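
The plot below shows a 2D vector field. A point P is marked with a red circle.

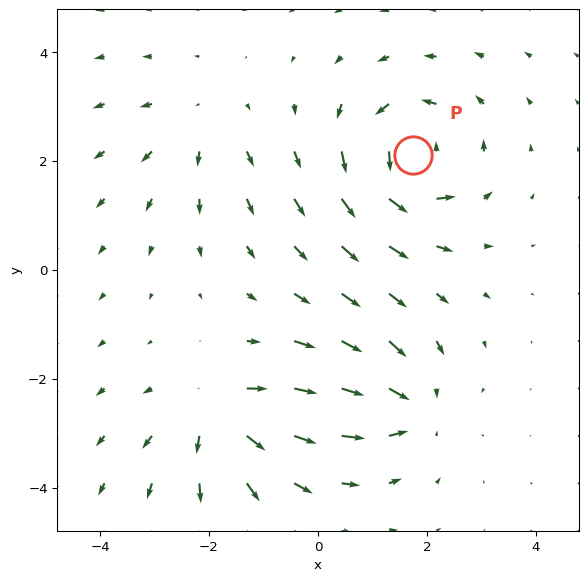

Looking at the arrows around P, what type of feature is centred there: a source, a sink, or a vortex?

At P (1.7, 2.1) the arrows circulate counterclockwise. Divergence ≈0, curl about +6 — near-zero divergence with nonzero curl is a vortex.

vortex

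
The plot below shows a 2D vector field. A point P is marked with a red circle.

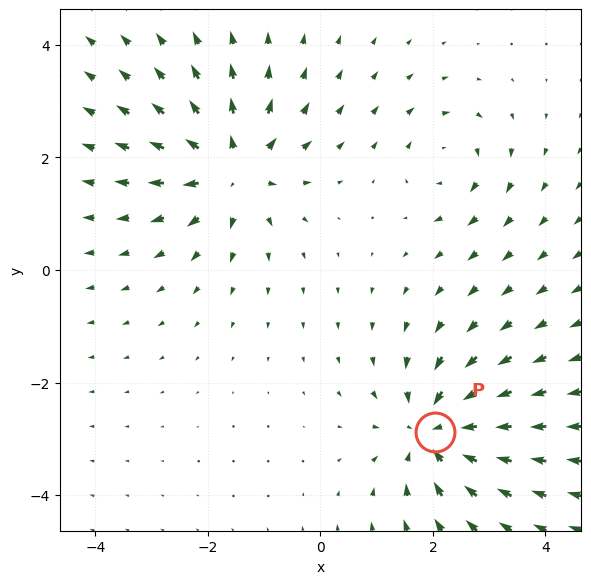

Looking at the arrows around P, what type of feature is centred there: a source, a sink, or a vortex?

sink

At P (2.0, -2.9) the arrows converge inward. Divergence about -5, curl ≈0 — negative divergence with near-zero curl is a sink.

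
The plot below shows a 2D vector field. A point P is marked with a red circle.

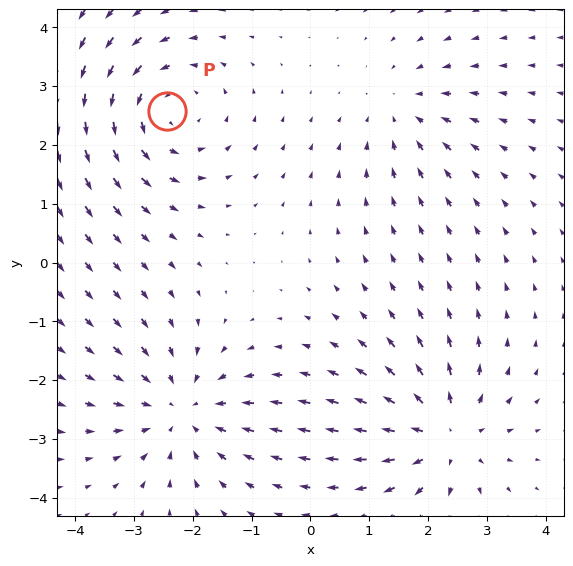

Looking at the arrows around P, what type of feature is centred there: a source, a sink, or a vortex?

vortex

At P (-2.4, 2.6) the arrows circulate counterclockwise. Divergence ≈0, curl about +4 — near-zero divergence with nonzero curl is a vortex.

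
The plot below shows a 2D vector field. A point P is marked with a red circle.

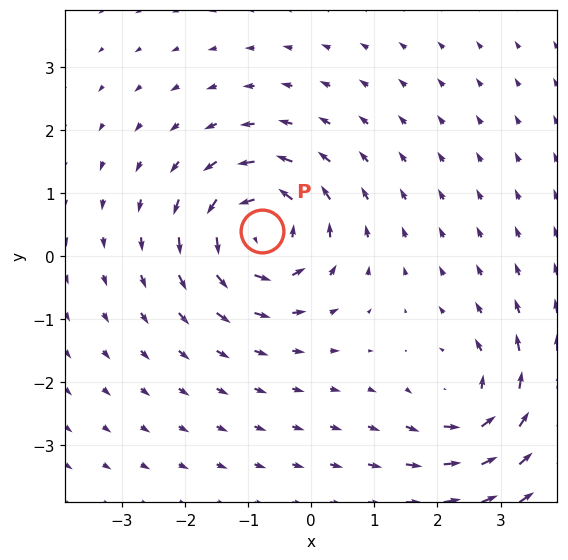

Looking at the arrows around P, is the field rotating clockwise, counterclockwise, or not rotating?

counterclockwise

Near P at (-0.8, 0.4) the arrows circulate counterclockwise. The curl (z-component) there is about +6; positive curl means counterclockwise rotation.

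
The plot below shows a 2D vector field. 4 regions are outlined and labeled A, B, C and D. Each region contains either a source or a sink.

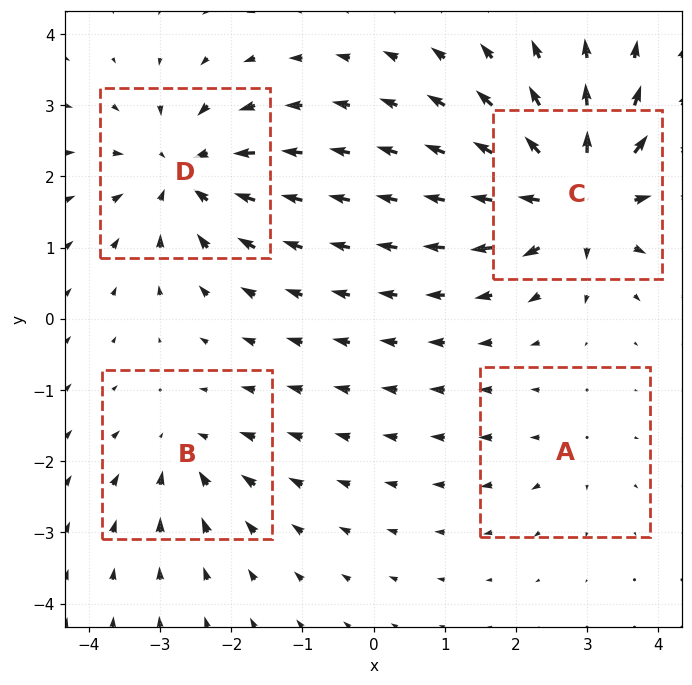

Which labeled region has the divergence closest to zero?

A

Divergence at each region's feature centre — A: about +2, B: about -4, C: about +8, D: about -6. Region A is closest to zero.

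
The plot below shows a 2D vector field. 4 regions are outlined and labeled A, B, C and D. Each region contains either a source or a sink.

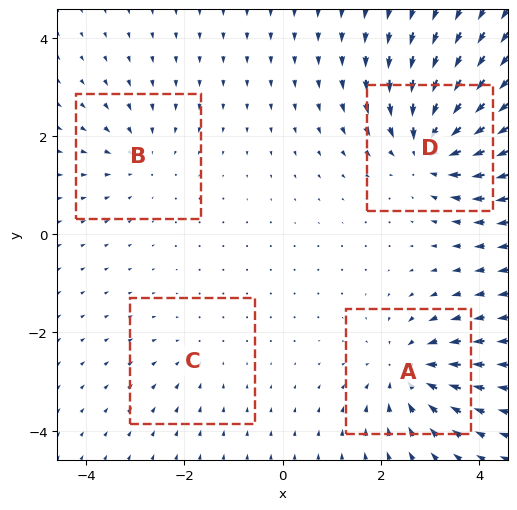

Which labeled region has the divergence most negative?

Divergence at each region's feature centre — A: about -5, B: about -3, C: about -2, D: about -7. Region D is most negative.

D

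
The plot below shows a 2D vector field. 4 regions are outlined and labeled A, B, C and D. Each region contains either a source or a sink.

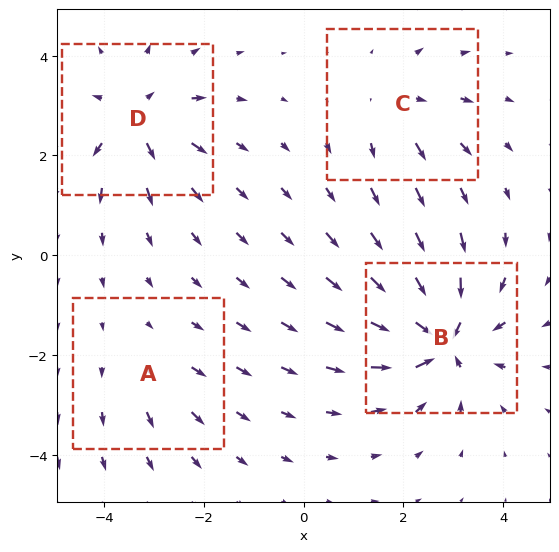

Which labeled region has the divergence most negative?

Divergence at each region's feature centre — A: about +2, B: about -8, C: about +4, D: about +6. Region B is most negative.

B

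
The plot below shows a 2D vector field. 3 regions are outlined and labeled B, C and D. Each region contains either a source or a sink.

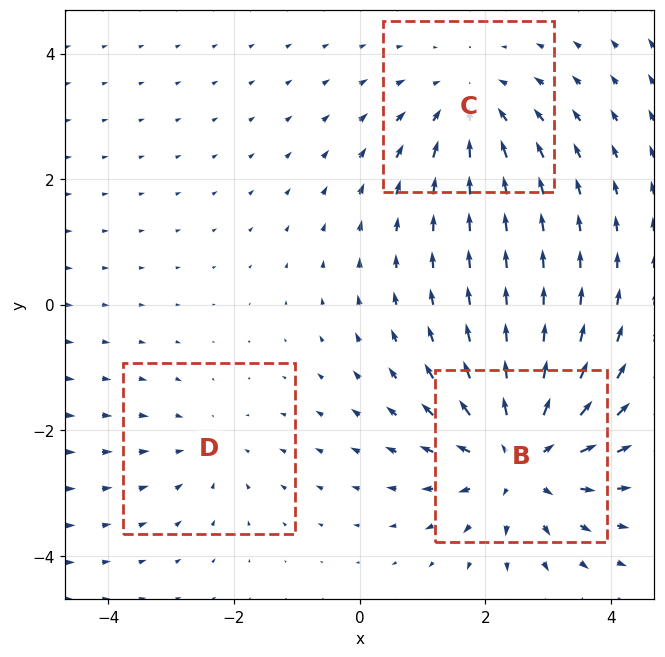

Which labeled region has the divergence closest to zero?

Divergence at each region's feature centre — B: about +4, C: about -3, D: about -2. Region D is closest to zero.

D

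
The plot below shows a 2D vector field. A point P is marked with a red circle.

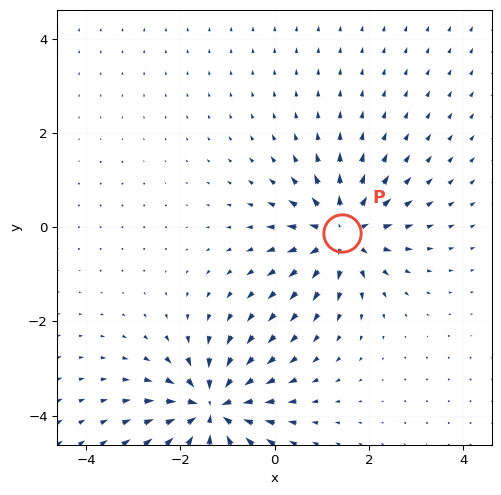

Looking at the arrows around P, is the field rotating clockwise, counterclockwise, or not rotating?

Near P at (1.4, -0.1) the arrows show no circulation. The curl there is ≈0.

not rotating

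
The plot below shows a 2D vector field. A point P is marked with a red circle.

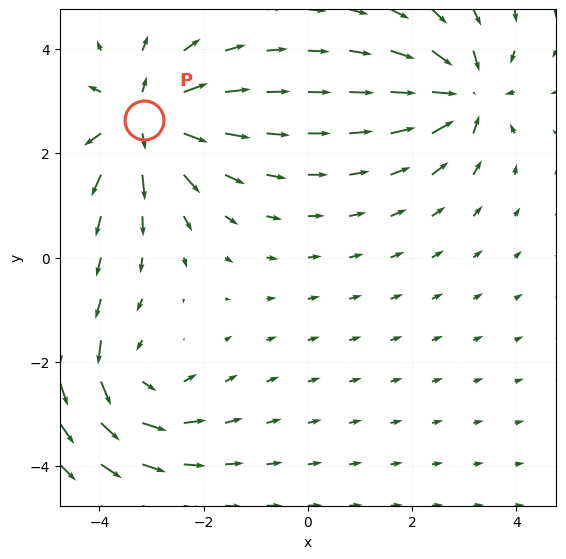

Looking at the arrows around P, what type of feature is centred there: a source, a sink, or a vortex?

At P (-3.1, 2.6) the arrows spread outward. Divergence about +5, curl ≈0 — positive divergence with near-zero curl is a source.

source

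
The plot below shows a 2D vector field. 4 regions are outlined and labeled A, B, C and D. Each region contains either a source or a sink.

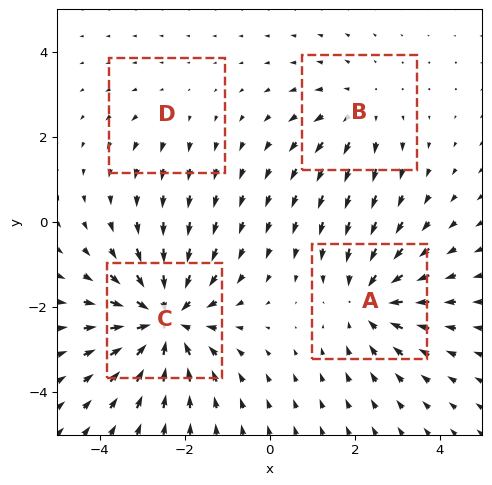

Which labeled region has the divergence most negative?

Divergence at each region's feature centre — A: about -4, B: about +3, C: about -6, D: about +2. Region C is most negative.

C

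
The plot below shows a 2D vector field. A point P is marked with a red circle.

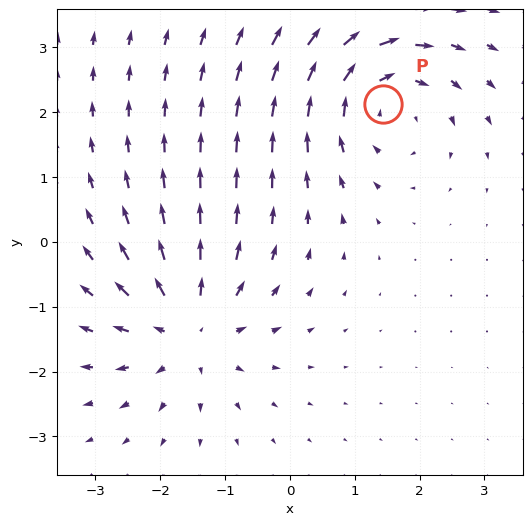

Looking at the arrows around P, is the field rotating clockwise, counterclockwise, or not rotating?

Near P at (1.4, 2.1) the arrows circulate clockwise. The curl (z-component) there is about -5; negative curl means clockwise rotation.

clockwise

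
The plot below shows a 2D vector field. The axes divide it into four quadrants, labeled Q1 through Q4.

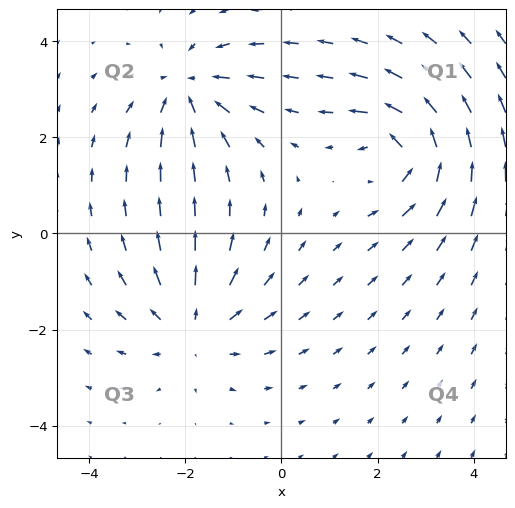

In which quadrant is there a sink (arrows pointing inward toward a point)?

Q2

The sink sits at approximately (-1.9, 3.0), which lies in quadrant Q2. The divergence there is about -4, negative as expected for a sink.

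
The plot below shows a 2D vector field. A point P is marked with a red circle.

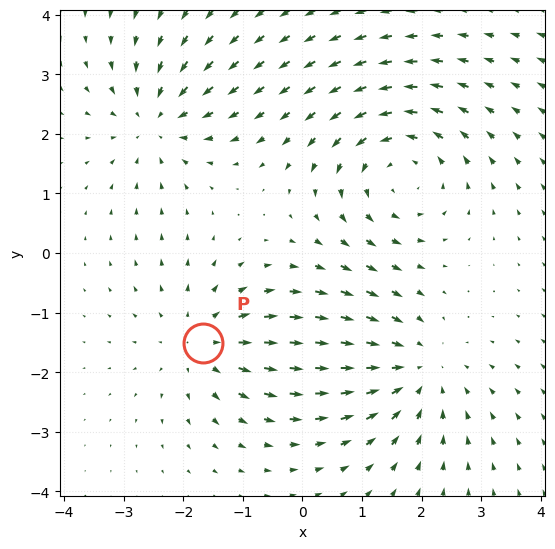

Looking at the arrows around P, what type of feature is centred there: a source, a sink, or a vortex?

source

At P (-1.7, -1.5) the arrows spread outward. Divergence about +3, curl ≈0 — positive divergence with near-zero curl is a source.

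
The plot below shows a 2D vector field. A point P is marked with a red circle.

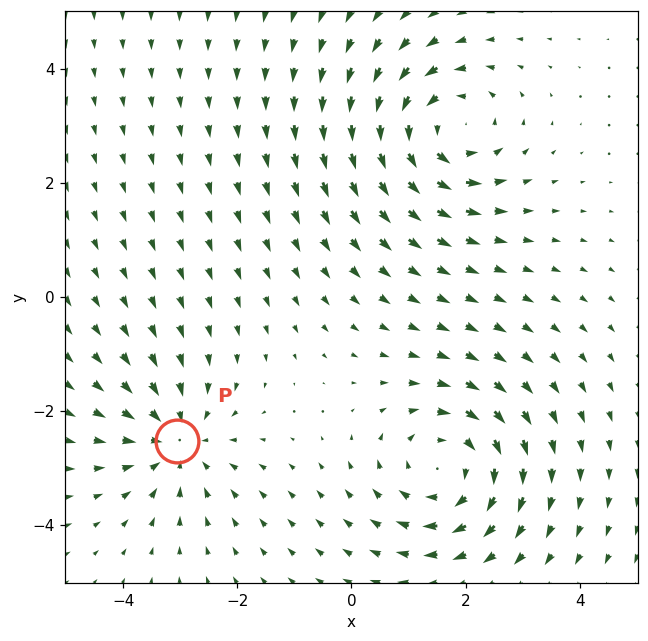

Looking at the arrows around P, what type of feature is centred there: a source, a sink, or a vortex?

sink

At P (-3.1, -2.5) the arrows converge inward. Divergence about -4, curl ≈0 — negative divergence with near-zero curl is a sink.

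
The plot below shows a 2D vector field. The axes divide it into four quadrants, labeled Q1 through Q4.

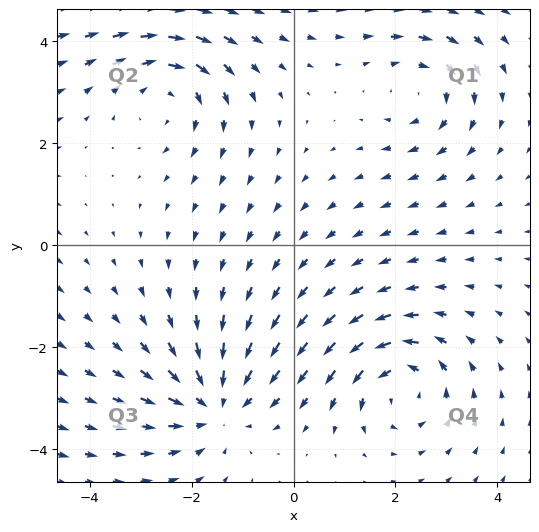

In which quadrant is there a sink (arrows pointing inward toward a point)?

The sink sits at approximately (-1.5, -3.1), which lies in quadrant Q3. The divergence there is about -3, negative as expected for a sink.

Q3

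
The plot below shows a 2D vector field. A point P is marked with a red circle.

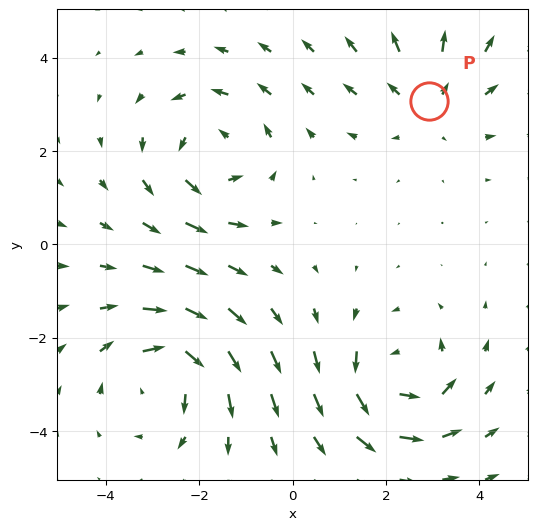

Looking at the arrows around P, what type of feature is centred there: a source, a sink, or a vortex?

source

At P (2.9, 3.1) the arrows spread outward. Divergence about +3, curl ≈0 — positive divergence with near-zero curl is a source.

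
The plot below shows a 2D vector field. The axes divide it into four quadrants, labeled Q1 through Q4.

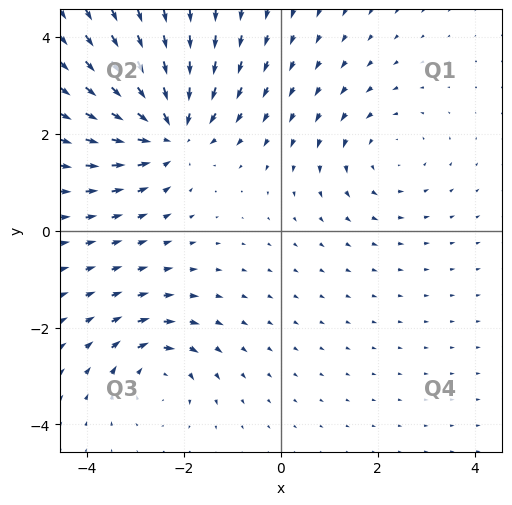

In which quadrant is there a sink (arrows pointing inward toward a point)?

The sink sits at approximately (-2.3, 2.1), which lies in quadrant Q2. The divergence there is about -4, negative as expected for a sink.

Q2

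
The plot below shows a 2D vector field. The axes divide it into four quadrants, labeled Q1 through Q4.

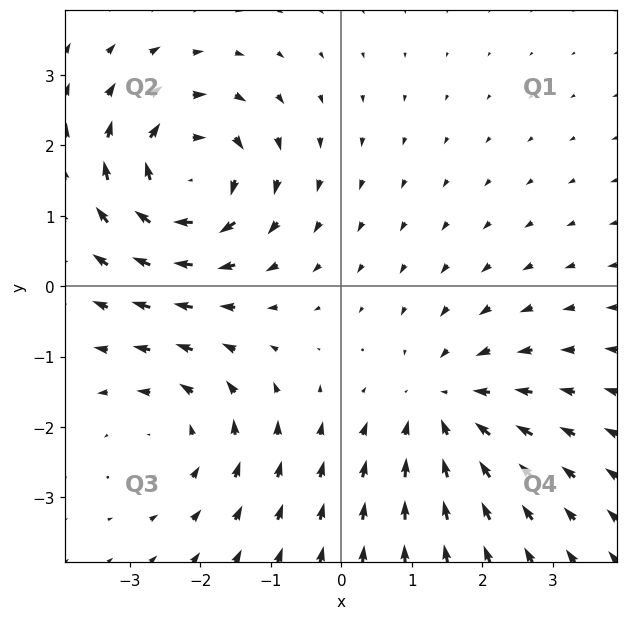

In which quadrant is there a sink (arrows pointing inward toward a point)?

The sink sits at approximately (1.5, -1.7), which lies in quadrant Q4. The divergence there is about -3, negative as expected for a sink.

Q4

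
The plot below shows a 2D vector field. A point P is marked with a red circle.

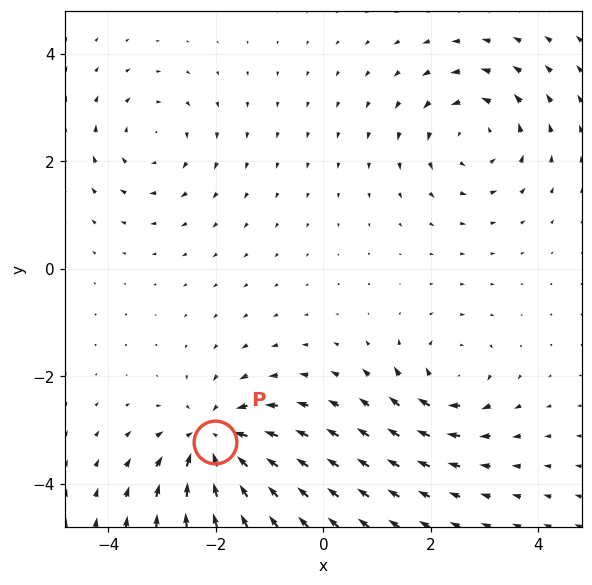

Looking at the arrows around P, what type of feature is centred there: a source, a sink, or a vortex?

At P (-2.0, -3.2) the arrows converge inward. Divergence about -5, curl ≈0 — negative divergence with near-zero curl is a sink.

sink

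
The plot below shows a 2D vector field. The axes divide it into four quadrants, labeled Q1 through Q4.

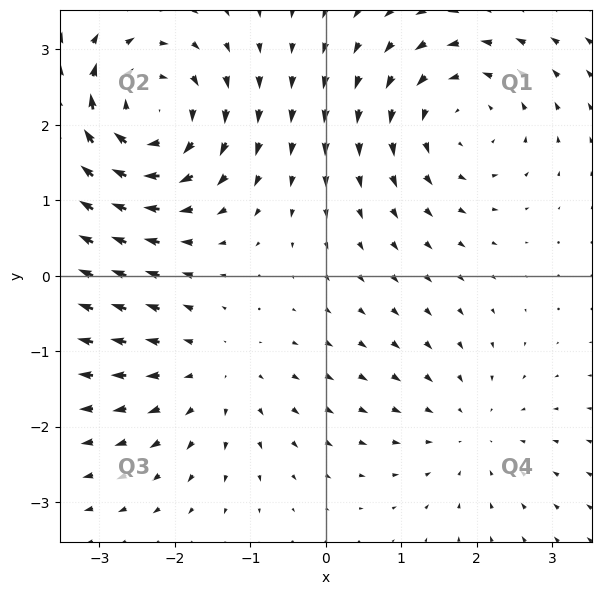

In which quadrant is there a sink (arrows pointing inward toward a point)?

The sink sits at approximately (1.9, -2.1), which lies in quadrant Q4. The divergence there is about -2, negative as expected for a sink.

Q4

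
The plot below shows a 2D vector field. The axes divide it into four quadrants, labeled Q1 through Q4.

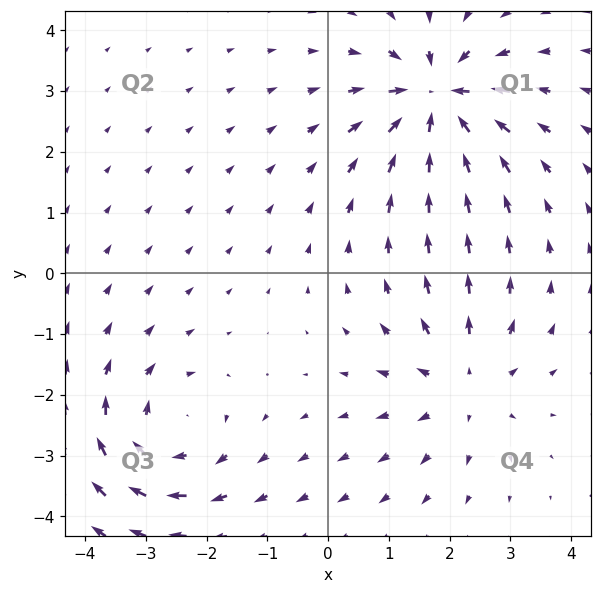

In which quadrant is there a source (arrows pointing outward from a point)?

Q4

The source sits at approximately (2.2, -1.8), which lies in quadrant Q4. The divergence there is about +3, positive as expected for a source.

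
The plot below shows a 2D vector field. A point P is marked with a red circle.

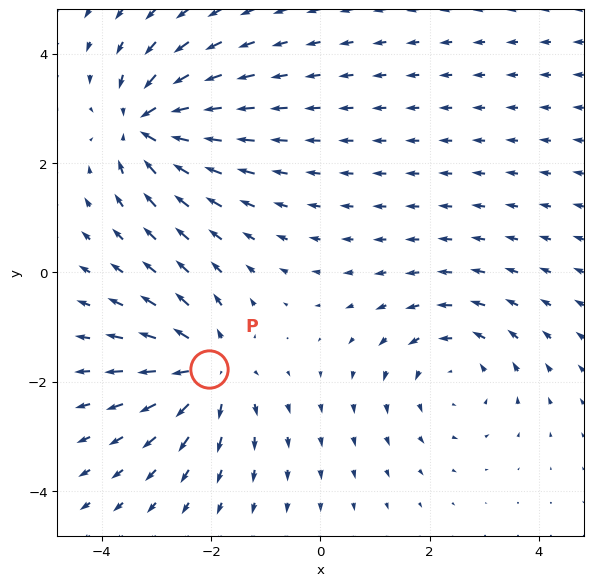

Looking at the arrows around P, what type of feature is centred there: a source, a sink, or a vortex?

At P (-2.0, -1.8) the arrows spread outward. Divergence about +5, curl ≈0 — positive divergence with near-zero curl is a source.

source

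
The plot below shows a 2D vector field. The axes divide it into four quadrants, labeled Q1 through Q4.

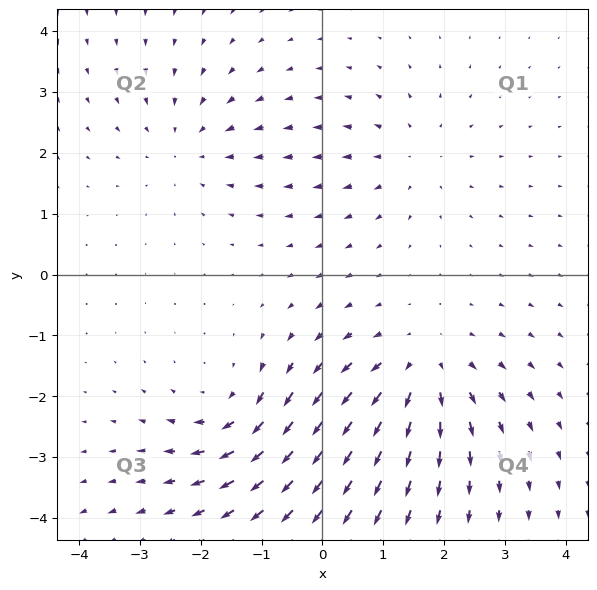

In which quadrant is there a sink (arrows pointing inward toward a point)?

Q2

The sink sits at approximately (-2.2, 2.1), which lies in quadrant Q2. The divergence there is about -2, negative as expected for a sink.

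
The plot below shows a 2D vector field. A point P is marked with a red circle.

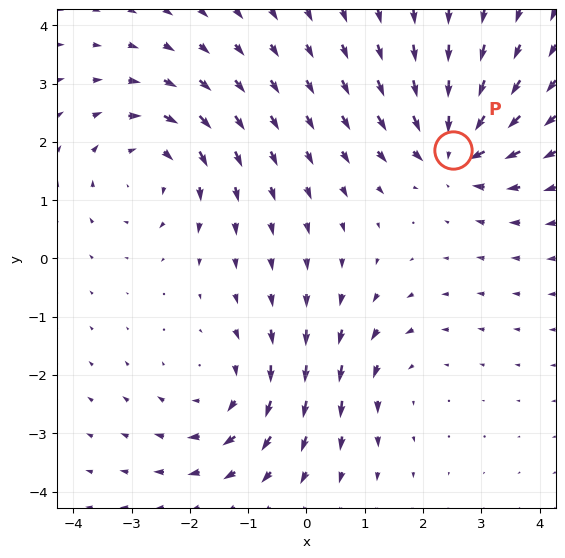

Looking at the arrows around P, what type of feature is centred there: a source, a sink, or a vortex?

sink

At P (2.5, 1.9) the arrows converge inward. Divergence about -7, curl ≈0 — negative divergence with near-zero curl is a sink.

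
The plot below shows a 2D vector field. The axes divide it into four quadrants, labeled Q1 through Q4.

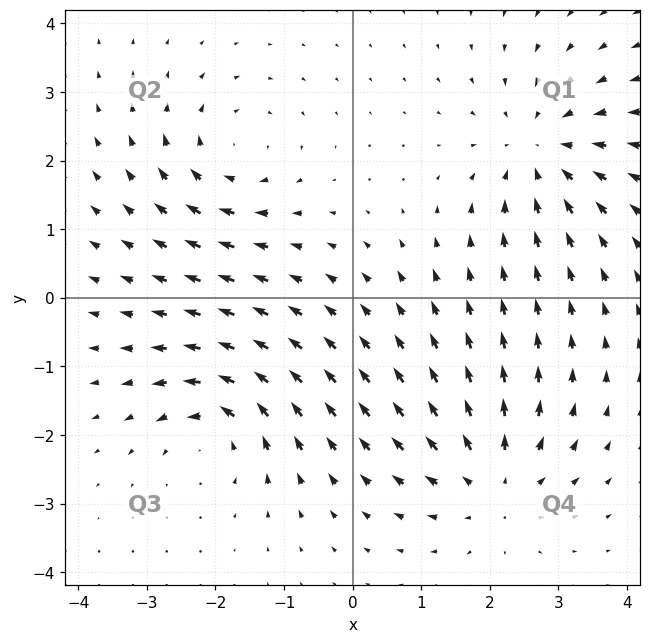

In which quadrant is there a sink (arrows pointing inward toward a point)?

The sink sits at approximately (2.7, 2.1), which lies in quadrant Q1. The divergence there is about -5, negative as expected for a sink.

Q1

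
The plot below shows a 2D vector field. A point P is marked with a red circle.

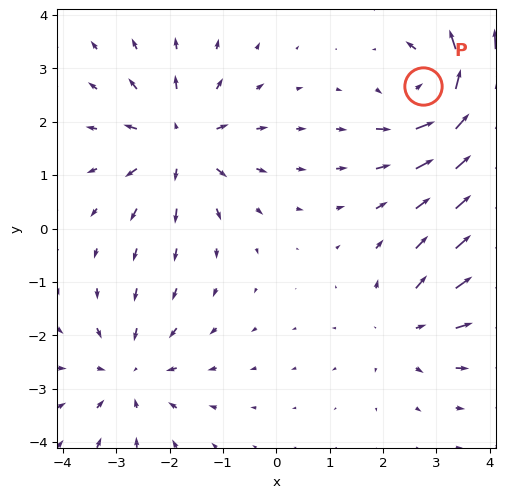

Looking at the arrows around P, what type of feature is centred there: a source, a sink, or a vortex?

At P (2.8, 2.7) the arrows circulate counterclockwise. Divergence ≈0, curl about +6 — near-zero divergence with nonzero curl is a vortex.

vortex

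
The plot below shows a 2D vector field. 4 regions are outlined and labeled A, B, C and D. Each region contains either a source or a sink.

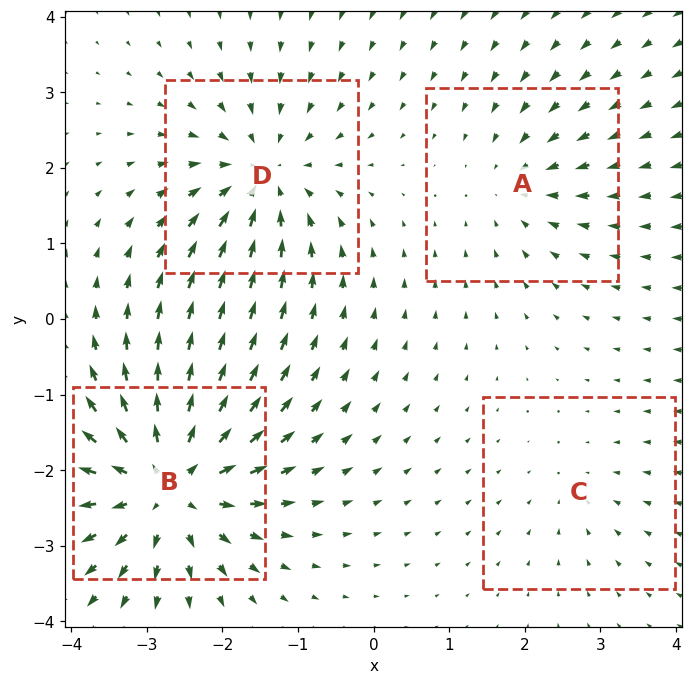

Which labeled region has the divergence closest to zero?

Divergence at each region's feature centre — A: about -3, B: about +8, C: about -2, D: about -6. Region C is closest to zero.

C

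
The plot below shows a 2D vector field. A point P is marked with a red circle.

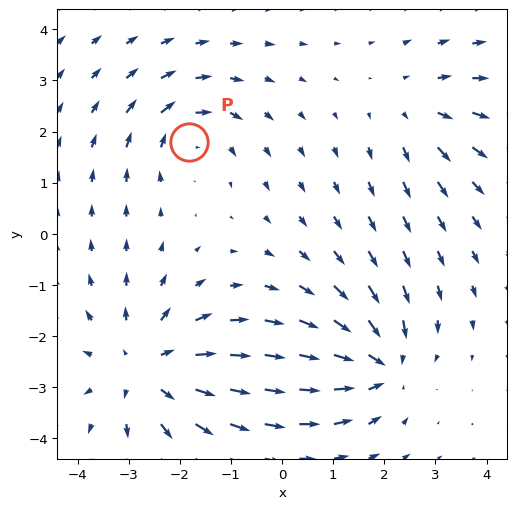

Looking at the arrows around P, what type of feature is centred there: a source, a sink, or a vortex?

At P (-1.8, 1.8) the arrows circulate clockwise. Divergence ≈0, curl about -4 — near-zero divergence with nonzero curl is a vortex.

vortex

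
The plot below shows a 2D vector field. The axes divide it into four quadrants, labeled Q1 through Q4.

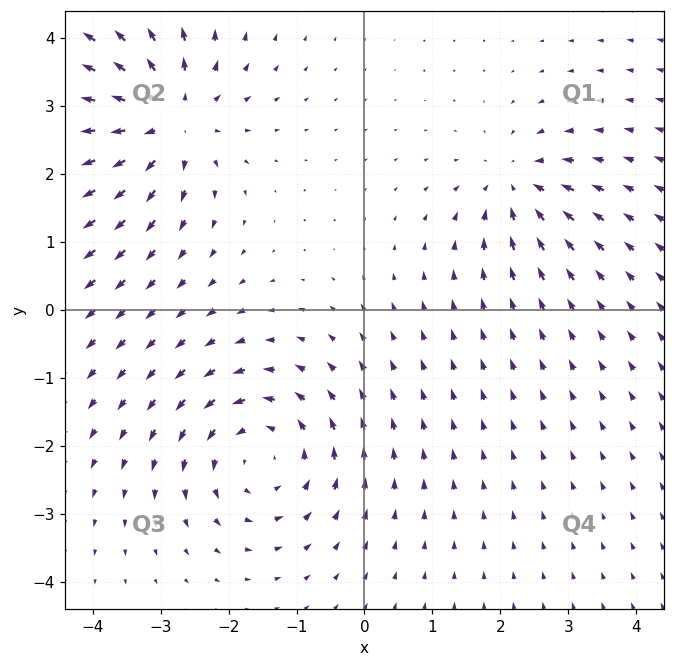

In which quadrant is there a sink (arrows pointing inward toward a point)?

Q1

The sink sits at approximately (2.2, 1.8), which lies in quadrant Q1. The divergence there is about -4, negative as expected for a sink.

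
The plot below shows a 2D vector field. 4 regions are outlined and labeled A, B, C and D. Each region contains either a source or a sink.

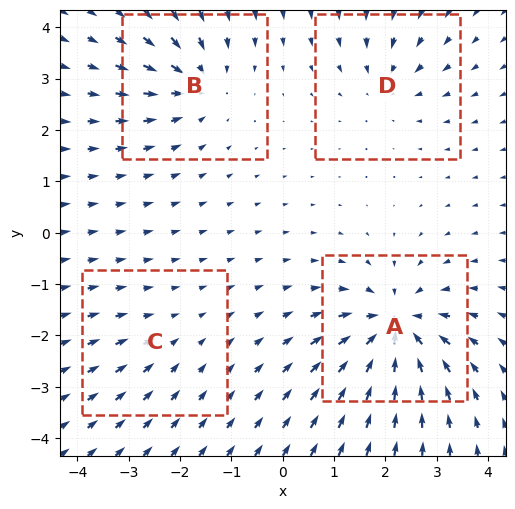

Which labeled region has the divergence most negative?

Divergence at each region's feature centre — A: about -8, B: about -5, C: about -2, D: about -4. Region A is most negative.

A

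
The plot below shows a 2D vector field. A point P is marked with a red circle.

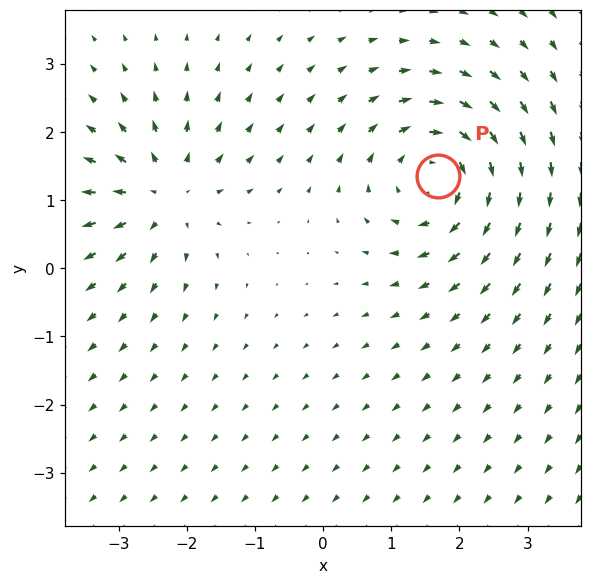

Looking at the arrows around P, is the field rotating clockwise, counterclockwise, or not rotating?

Near P at (1.7, 1.4) the arrows circulate clockwise. The curl (z-component) there is about -5; negative curl means clockwise rotation.

clockwise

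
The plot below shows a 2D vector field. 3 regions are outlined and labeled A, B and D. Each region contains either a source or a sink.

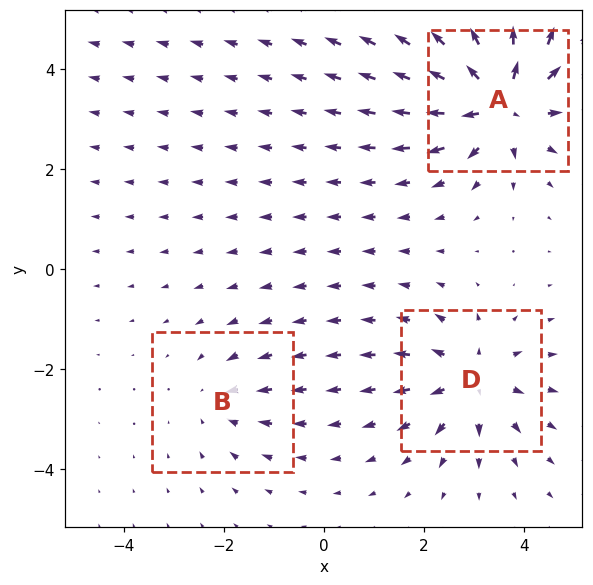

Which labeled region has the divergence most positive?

A

Divergence at each region's feature centre — A: about +6, B: about -2, D: about +4. Region A is most positive.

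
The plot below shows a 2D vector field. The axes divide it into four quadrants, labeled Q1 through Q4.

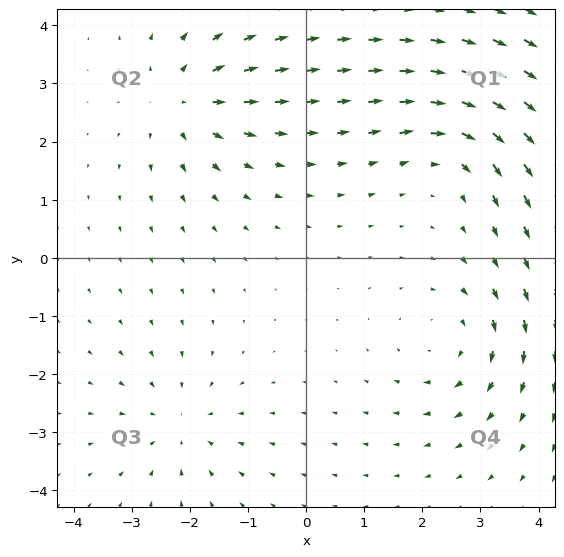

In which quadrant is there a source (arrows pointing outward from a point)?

Q2

The source sits at approximately (-2.1, 2.7), which lies in quadrant Q2. The divergence there is about +5, positive as expected for a source.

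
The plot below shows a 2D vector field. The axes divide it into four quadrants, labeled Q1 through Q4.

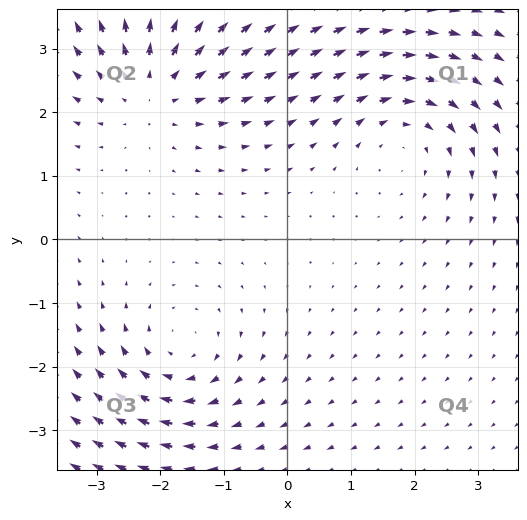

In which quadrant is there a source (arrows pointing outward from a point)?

The source sits at approximately (-2.1, 2.4), which lies in quadrant Q2. The divergence there is about +4, positive as expected for a source.

Q2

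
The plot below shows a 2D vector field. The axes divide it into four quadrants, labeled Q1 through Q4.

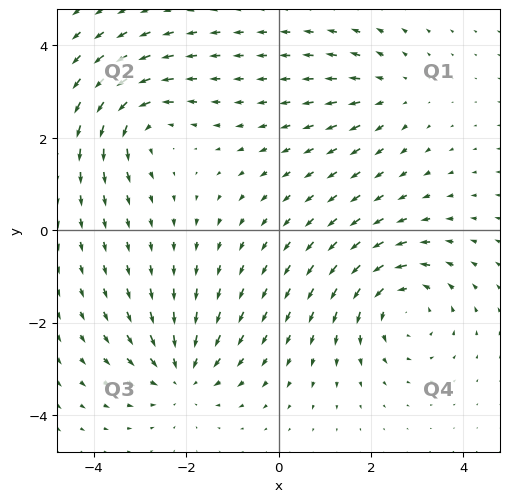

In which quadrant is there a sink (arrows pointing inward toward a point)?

The sink sits at approximately (-2.1, -3.1), which lies in quadrant Q3. The divergence there is about -4, negative as expected for a sink.

Q3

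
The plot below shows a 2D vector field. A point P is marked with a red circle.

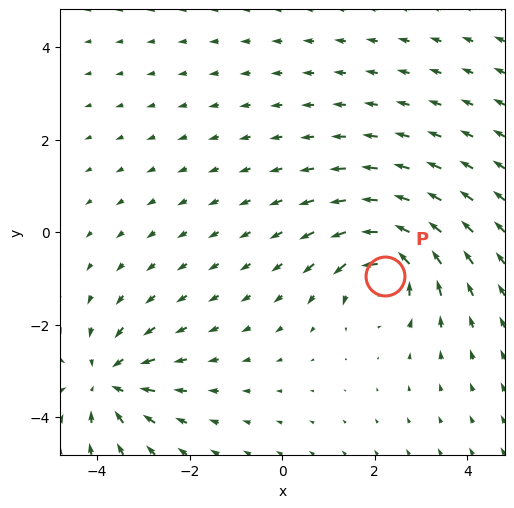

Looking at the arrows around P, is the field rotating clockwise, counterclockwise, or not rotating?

Near P at (2.2, -0.9) the arrows circulate counterclockwise. The curl (z-component) there is about +6; positive curl means counterclockwise rotation.

counterclockwise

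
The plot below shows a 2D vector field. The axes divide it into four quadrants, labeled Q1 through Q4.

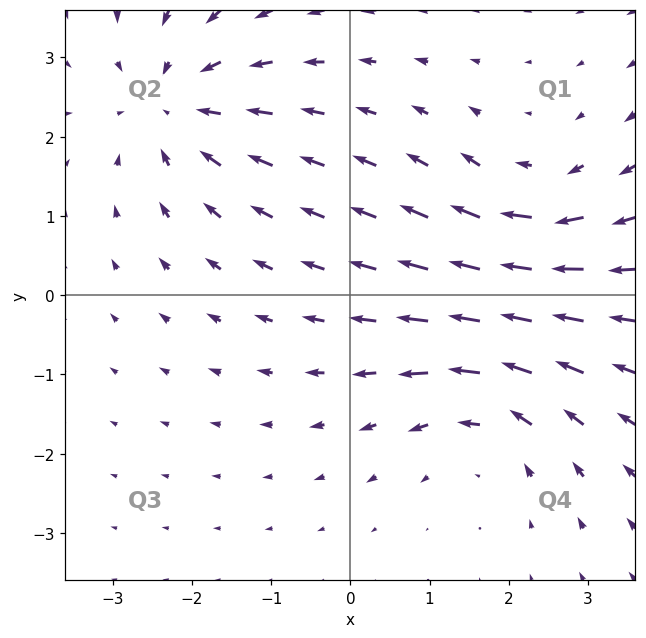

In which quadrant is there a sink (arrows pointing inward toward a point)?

Q2

The sink sits at approximately (-2.2, 2.4), which lies in quadrant Q2. The divergence there is about -5, negative as expected for a sink.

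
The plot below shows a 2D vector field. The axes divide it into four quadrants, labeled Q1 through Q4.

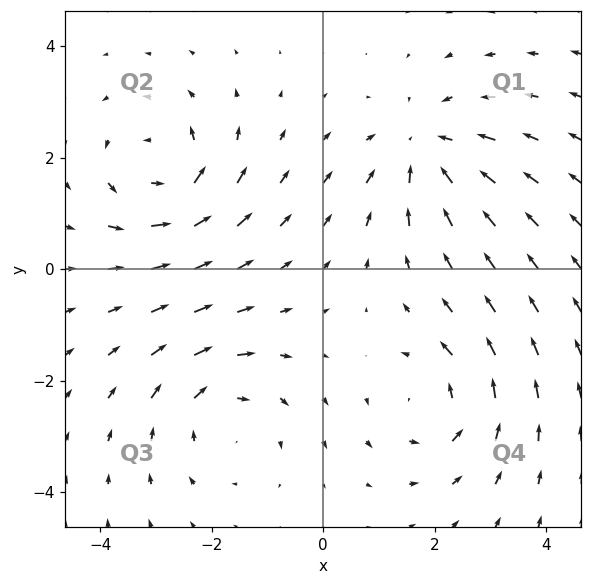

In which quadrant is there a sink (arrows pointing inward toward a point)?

The sink sits at approximately (1.9, 2.2), which lies in quadrant Q1. The divergence there is about -3, negative as expected for a sink.

Q1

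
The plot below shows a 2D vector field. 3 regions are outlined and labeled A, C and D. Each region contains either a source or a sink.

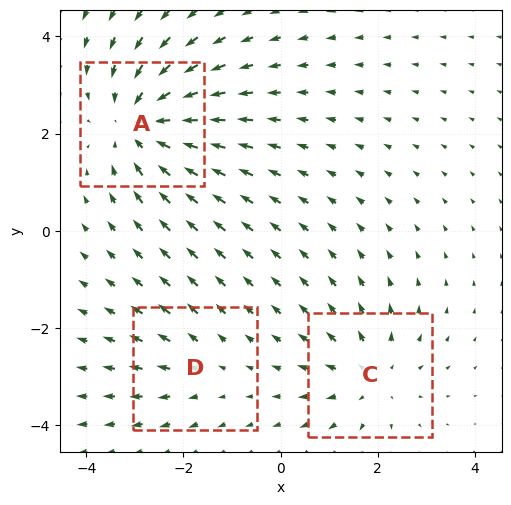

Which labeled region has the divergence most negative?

A

Divergence at each region's feature centre — A: about -4, C: about +3, D: about +2. Region A is most negative.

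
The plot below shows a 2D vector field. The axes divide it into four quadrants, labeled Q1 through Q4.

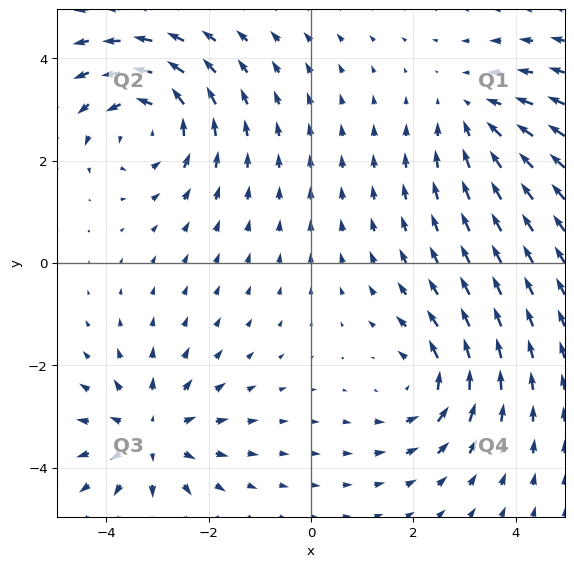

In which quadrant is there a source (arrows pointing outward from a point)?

The source sits at approximately (-3.1, -3.4), which lies in quadrant Q3. The divergence there is about +4, positive as expected for a source.

Q3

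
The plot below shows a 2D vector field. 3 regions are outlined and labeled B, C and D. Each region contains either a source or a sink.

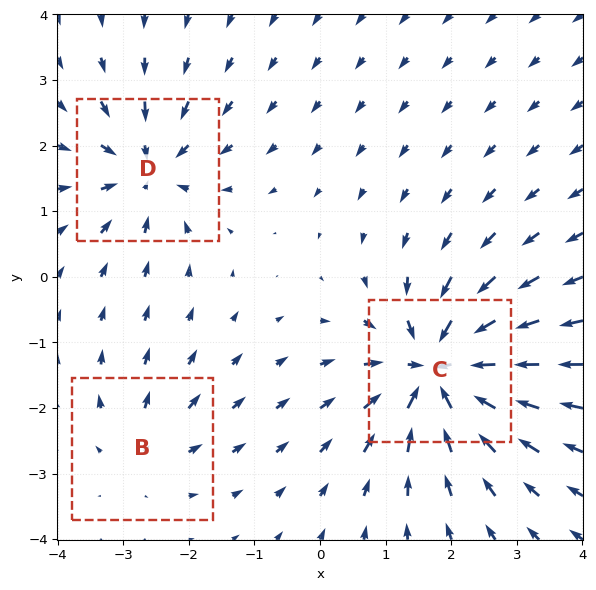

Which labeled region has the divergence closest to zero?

B

Divergence at each region's feature centre — B: about +2, C: about -6, D: about -4. Region B is closest to zero.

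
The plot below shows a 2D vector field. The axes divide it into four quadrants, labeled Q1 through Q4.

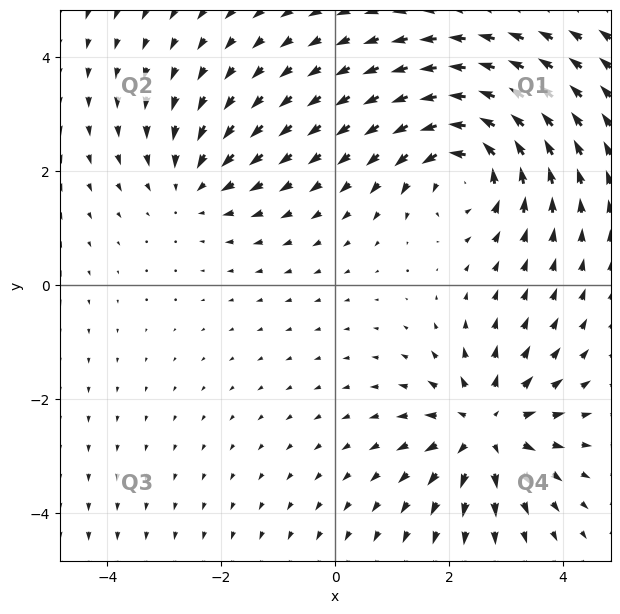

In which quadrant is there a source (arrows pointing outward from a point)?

Q4

The source sits at approximately (2.7, -2.5), which lies in quadrant Q4. The divergence there is about +4, positive as expected for a source.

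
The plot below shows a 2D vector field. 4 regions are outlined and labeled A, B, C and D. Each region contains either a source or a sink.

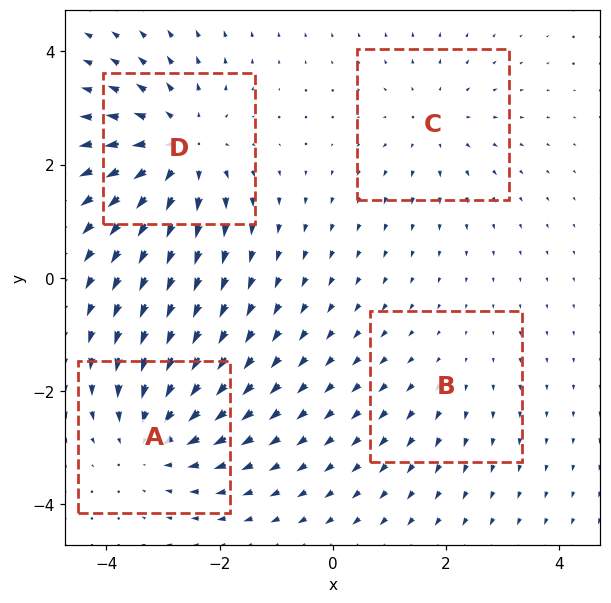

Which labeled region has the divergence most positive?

Divergence at each region's feature centre — A: about -4, B: about +2, C: about +3, D: about +5. Region D is most positive.

D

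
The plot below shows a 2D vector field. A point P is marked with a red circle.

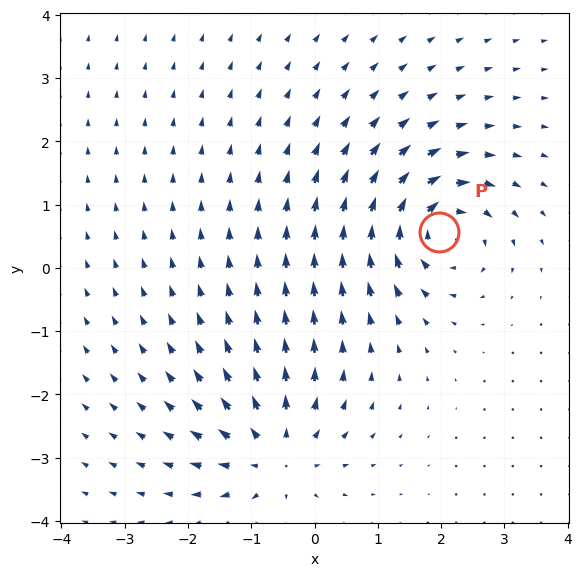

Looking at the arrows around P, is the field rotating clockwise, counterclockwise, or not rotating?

clockwise

Near P at (2.0, 0.6) the arrows circulate clockwise. The curl (z-component) there is about -7; negative curl means clockwise rotation.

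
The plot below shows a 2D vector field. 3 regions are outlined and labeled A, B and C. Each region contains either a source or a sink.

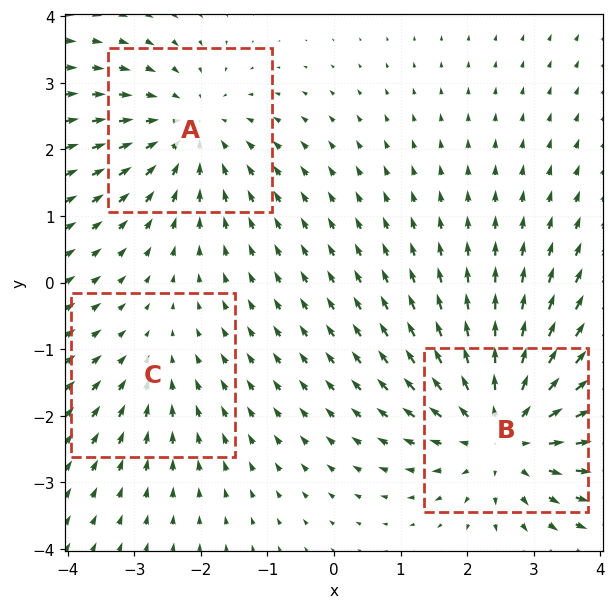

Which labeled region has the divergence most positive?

Divergence at each region's feature centre — A: about -3, B: about +4, C: about -2. Region B is most positive.

B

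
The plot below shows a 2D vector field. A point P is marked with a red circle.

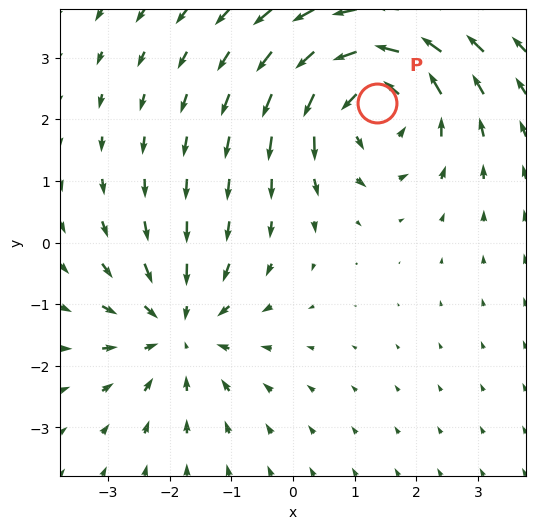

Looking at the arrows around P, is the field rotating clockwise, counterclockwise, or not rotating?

counterclockwise

Near P at (1.4, 2.3) the arrows circulate counterclockwise. The curl (z-component) there is about +5; positive curl means counterclockwise rotation.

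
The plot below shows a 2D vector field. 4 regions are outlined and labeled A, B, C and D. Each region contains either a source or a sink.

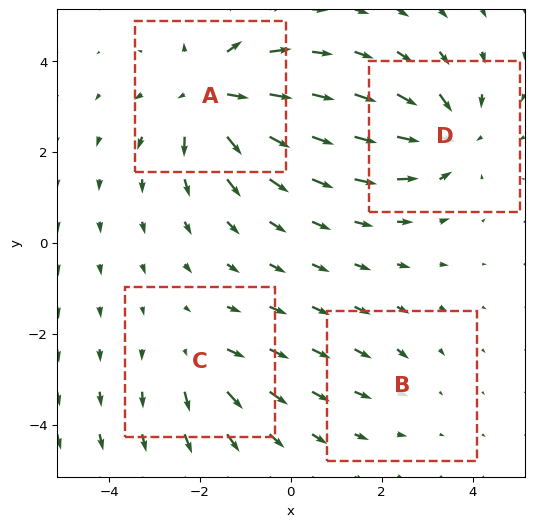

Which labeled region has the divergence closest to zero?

B

Divergence at each region's feature centre — A: about +7, B: about -2, C: about +3, D: about -5. Region B is closest to zero.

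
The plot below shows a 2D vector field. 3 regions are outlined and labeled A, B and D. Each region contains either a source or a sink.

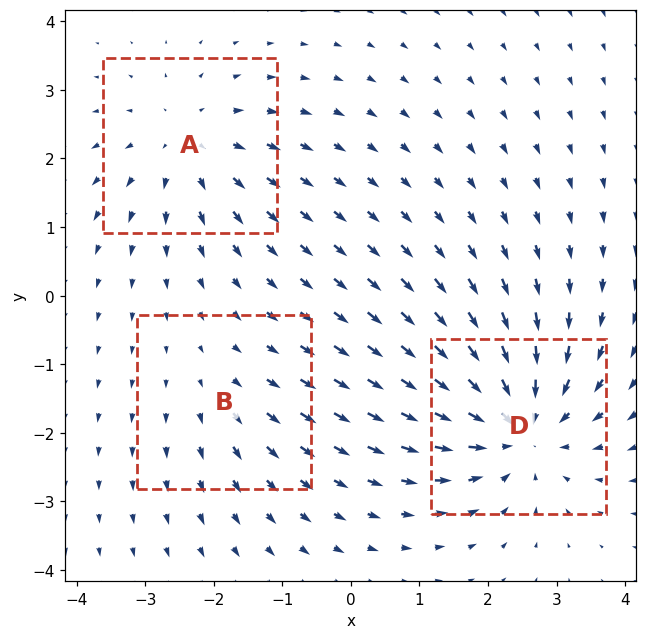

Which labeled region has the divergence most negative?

D

Divergence at each region's feature centre — A: about +3, B: about +2, D: about -5. Region D is most negative.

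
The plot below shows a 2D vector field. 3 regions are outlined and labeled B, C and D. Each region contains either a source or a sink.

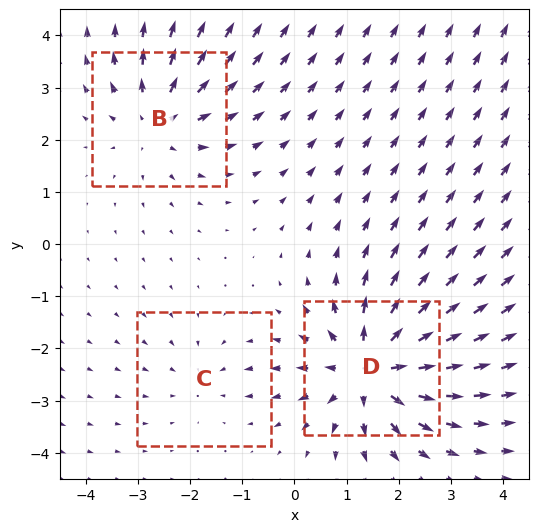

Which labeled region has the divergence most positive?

D

Divergence at each region's feature centre — B: about +4, C: about -2, D: about +6. Region D is most positive.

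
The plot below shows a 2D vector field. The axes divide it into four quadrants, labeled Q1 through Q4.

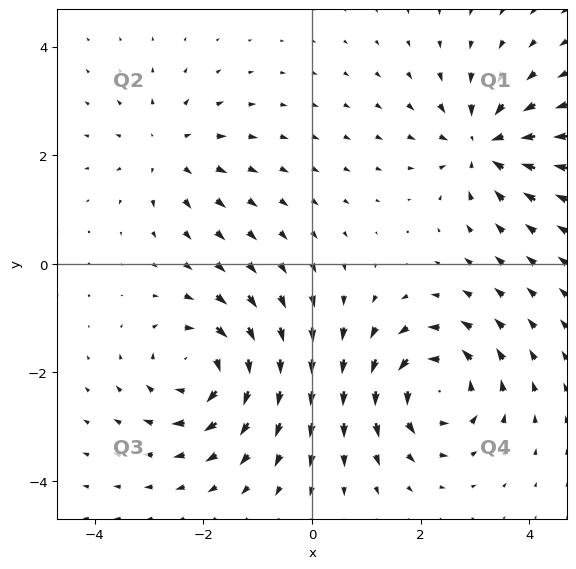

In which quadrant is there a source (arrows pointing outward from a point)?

Q2

The source sits at approximately (-2.6, 2.1), which lies in quadrant Q2. The divergence there is about +3, positive as expected for a source.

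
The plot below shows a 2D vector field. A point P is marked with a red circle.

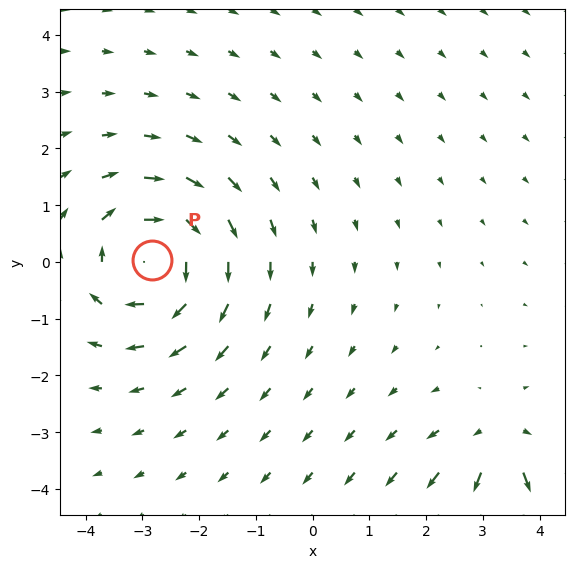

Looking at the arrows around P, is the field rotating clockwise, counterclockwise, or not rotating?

clockwise

Near P at (-2.8, 0.0) the arrows circulate clockwise. The curl (z-component) there is about -4; negative curl means clockwise rotation.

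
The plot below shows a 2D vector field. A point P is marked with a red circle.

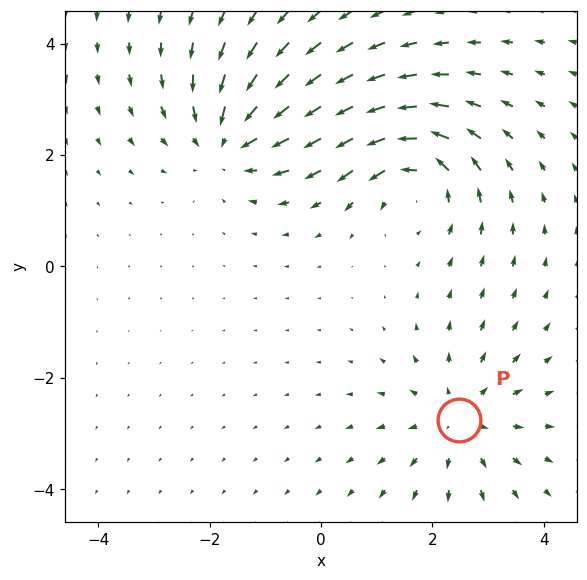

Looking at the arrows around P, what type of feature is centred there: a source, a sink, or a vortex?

At P (2.5, -2.8) the arrows spread outward. Divergence about +3, curl ≈0 — positive divergence with near-zero curl is a source.

source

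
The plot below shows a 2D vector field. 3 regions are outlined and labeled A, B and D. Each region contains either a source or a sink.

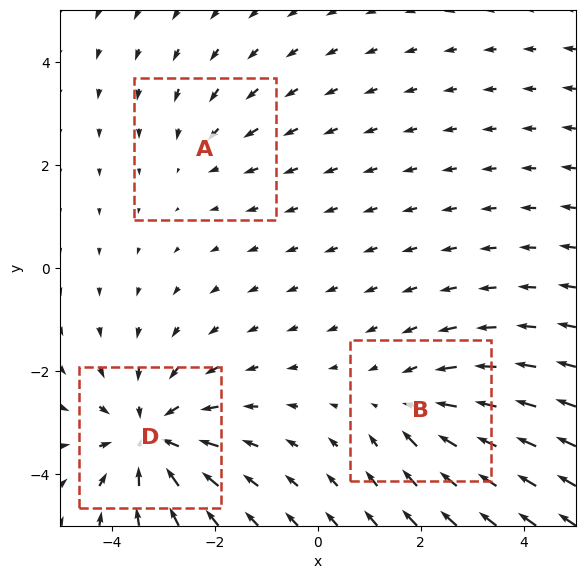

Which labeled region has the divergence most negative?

Divergence at each region's feature centre — A: about -2, B: about -3, D: about -4. Region D is most negative.

D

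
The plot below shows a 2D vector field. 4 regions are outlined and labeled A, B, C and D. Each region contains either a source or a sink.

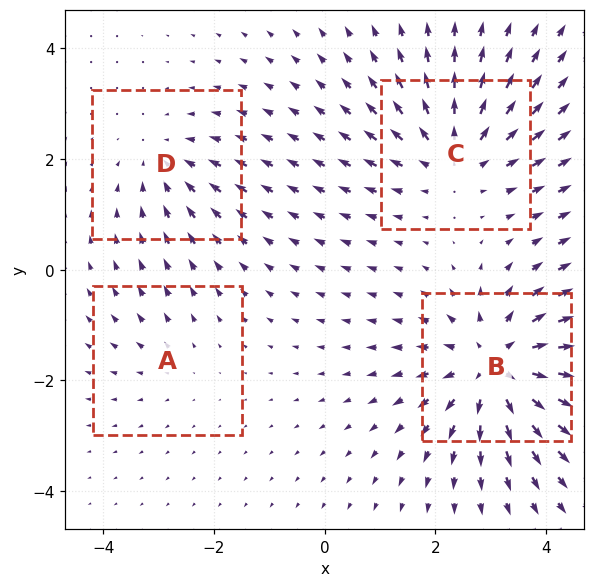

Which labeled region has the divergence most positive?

Divergence at each region's feature centre — A: about +2, B: about +6, C: about +5, D: about -3. Region B is most positive.

B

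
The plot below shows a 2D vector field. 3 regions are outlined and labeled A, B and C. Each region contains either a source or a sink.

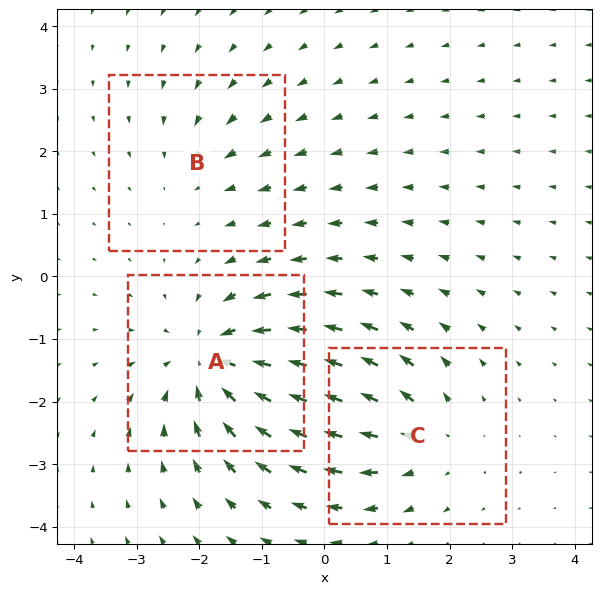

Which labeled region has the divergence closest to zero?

B

Divergence at each region's feature centre — A: about -5, B: about -2, C: about +3. Region B is closest to zero.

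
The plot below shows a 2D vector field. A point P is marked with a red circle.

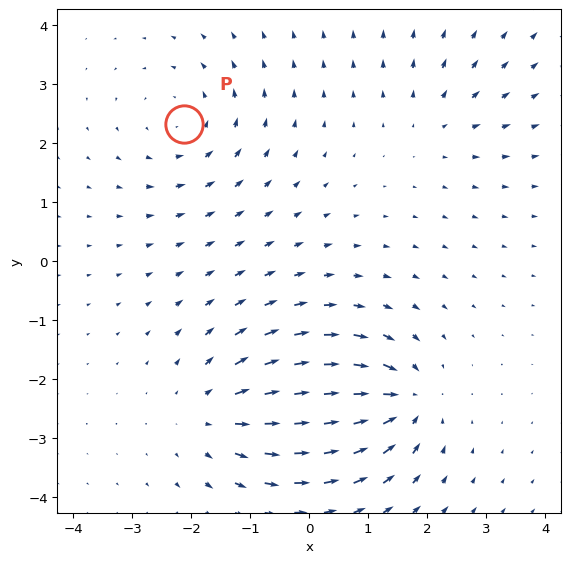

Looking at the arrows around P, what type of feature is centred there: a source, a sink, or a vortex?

At P (-2.1, 2.3) the arrows circulate counterclockwise. Divergence ≈0, curl about +4 — near-zero divergence with nonzero curl is a vortex.

vortex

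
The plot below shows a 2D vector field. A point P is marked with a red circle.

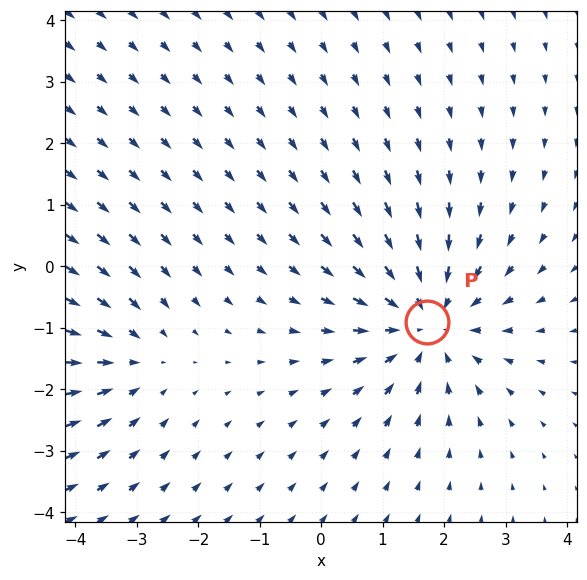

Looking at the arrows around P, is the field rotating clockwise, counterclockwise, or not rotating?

Near P at (1.7, -0.9) the arrows show no circulation. The curl there is ≈0.

not rotating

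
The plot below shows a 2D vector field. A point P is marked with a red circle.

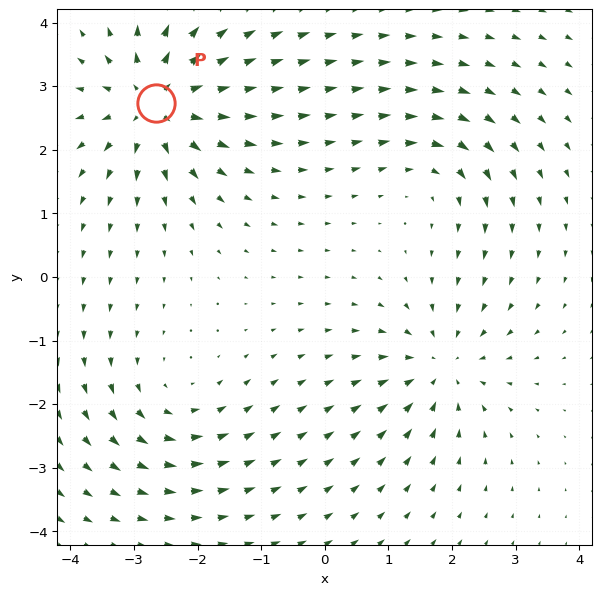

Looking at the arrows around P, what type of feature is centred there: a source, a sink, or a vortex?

At P (-2.7, 2.7) the arrows spread outward. Divergence about +6, curl ≈0 — positive divergence with near-zero curl is a source.

source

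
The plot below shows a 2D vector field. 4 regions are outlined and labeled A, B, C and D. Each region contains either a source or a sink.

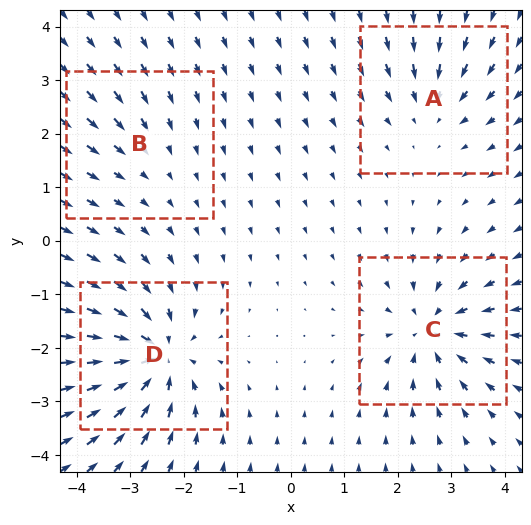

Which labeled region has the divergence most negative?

D

Divergence at each region's feature centre — A: about -4, B: about -2, C: about -6, D: about -7. Region D is most negative.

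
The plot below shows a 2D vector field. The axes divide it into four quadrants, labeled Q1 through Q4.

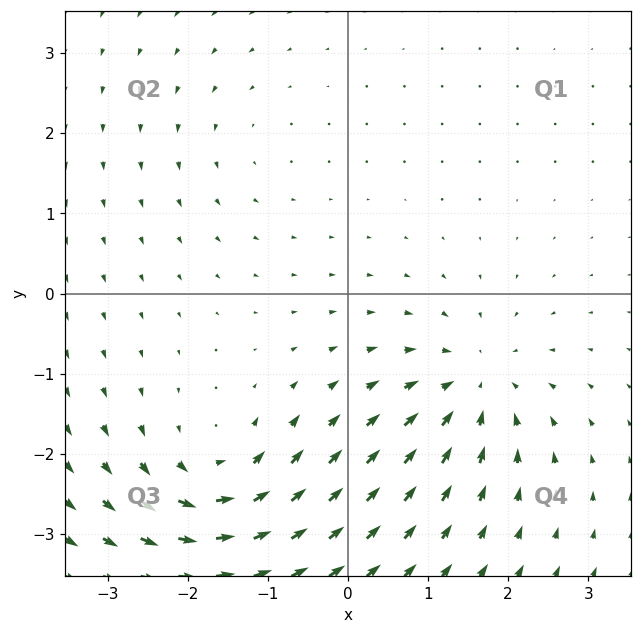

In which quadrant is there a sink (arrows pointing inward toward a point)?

The sink sits at approximately (1.6, -1.2), which lies in quadrant Q4. The divergence there is about -6, negative as expected for a sink.

Q4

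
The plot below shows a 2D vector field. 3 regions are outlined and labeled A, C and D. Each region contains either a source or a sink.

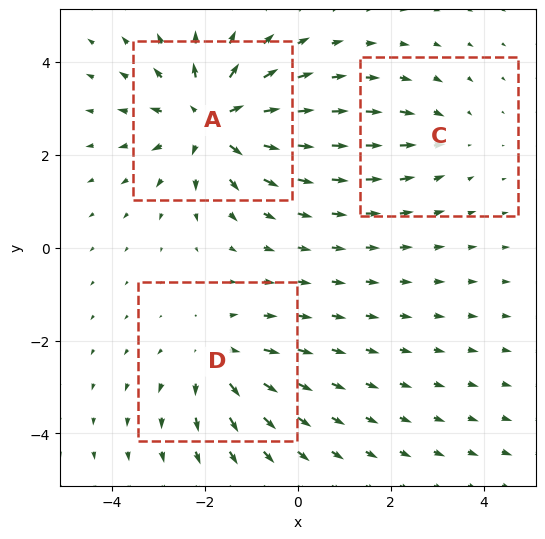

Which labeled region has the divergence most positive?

A

Divergence at each region's feature centre — A: about +5, C: about -2, D: about +3. Region A is most positive.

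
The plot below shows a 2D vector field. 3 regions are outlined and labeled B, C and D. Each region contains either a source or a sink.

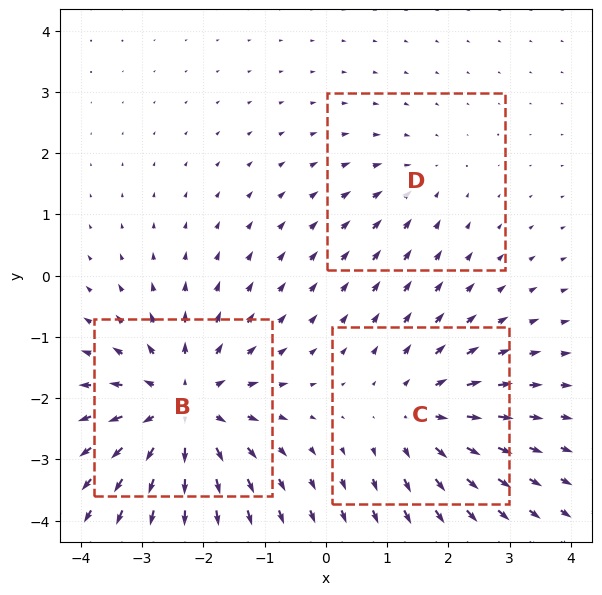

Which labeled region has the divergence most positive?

B

Divergence at each region's feature centre — B: about +5, C: about +3, D: about -2. Region B is most positive.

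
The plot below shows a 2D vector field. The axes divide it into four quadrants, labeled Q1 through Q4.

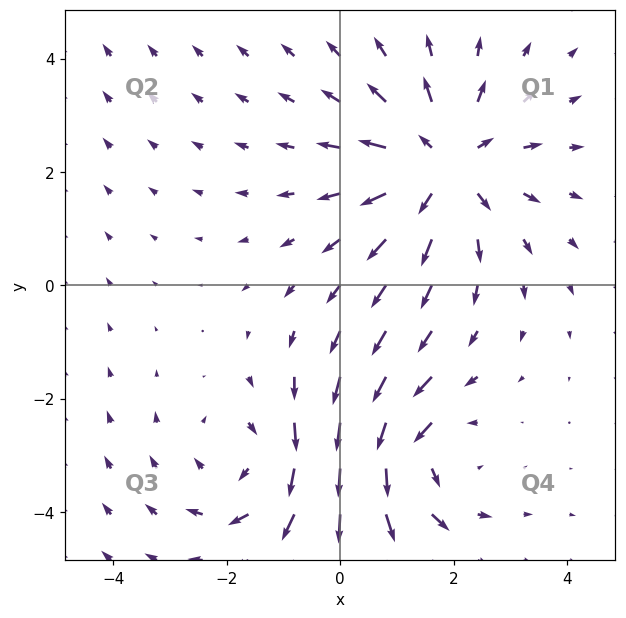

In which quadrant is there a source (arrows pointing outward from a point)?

The source sits at approximately (1.8, 2.1), which lies in quadrant Q1. The divergence there is about +4, positive as expected for a source.

Q1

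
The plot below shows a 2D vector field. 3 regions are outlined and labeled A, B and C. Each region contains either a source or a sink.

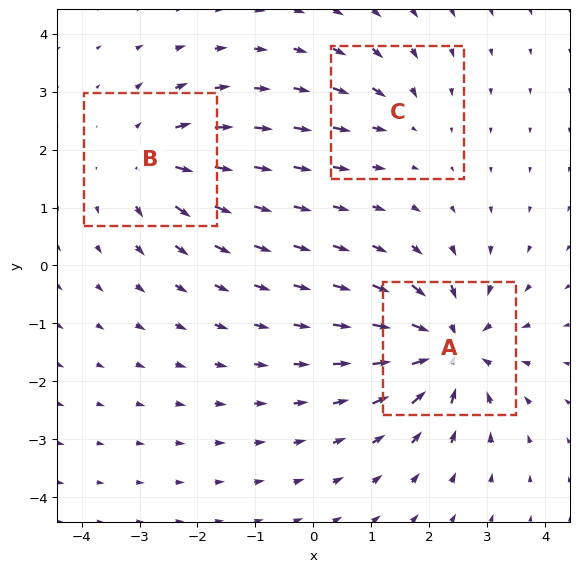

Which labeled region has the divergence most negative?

Divergence at each region's feature centre — A: about -5, B: about +3, C: about -2. Region A is most negative.

A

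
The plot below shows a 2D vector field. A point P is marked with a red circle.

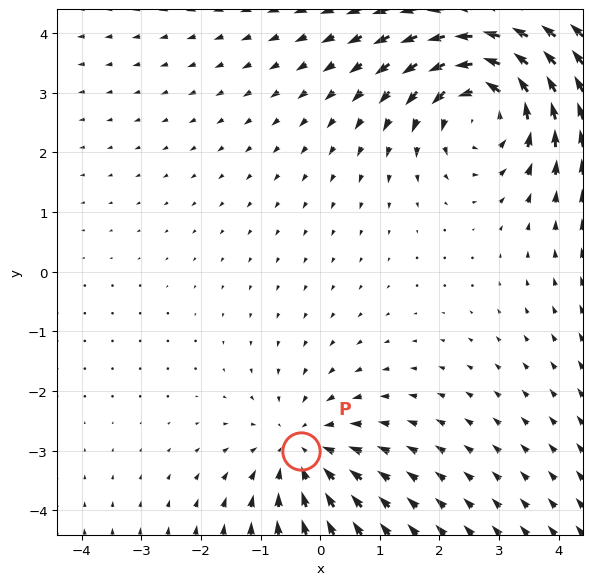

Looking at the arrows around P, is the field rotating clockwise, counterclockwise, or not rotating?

Near P at (-0.3, -3.0) the arrows show no circulation. The curl there is ≈0.

not rotating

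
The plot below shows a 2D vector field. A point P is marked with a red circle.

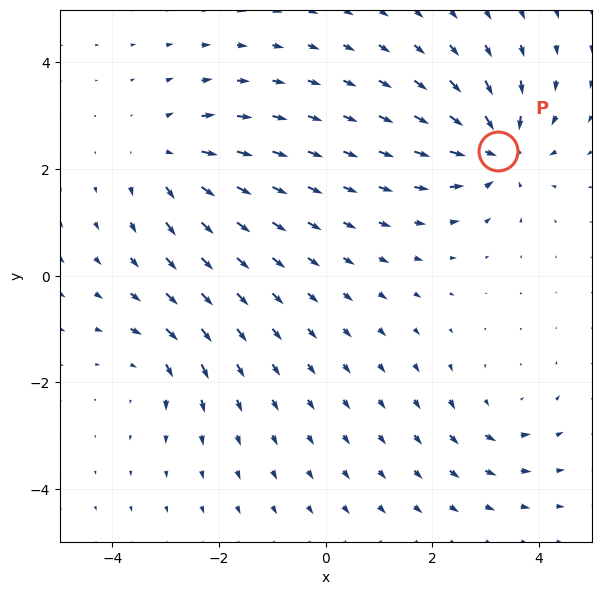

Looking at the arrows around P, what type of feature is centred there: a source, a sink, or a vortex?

sink

At P (3.2, 2.3) the arrows converge inward. Divergence about -7, curl ≈0 — negative divergence with near-zero curl is a sink.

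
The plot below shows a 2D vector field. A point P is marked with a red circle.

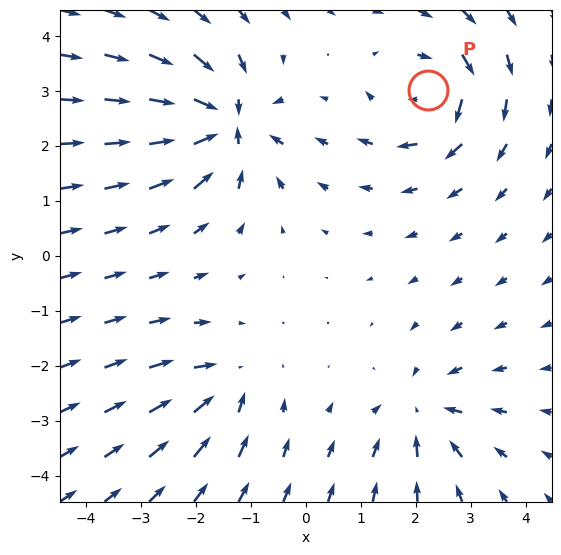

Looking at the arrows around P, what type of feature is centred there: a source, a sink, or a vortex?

vortex

At P (2.2, 3.0) the arrows circulate clockwise. Divergence ≈0, curl about -5 — near-zero divergence with nonzero curl is a vortex.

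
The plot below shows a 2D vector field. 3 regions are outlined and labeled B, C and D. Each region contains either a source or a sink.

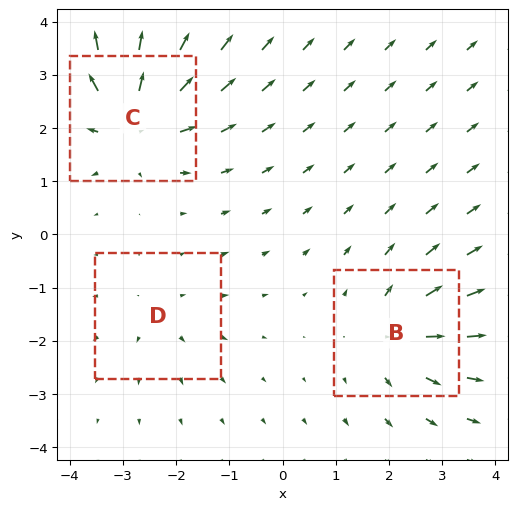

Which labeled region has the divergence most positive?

C

Divergence at each region's feature centre — B: about +4, C: about +5, D: about +2. Region C is most positive.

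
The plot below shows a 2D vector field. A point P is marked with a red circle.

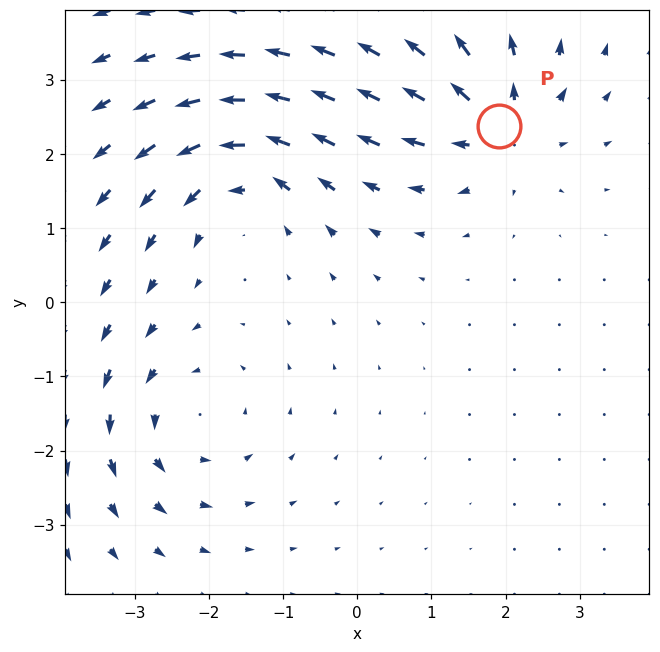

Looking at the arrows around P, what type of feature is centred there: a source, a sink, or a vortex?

source

At P (1.9, 2.4) the arrows spread outward. Divergence about +7, curl ≈0 — positive divergence with near-zero curl is a source.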